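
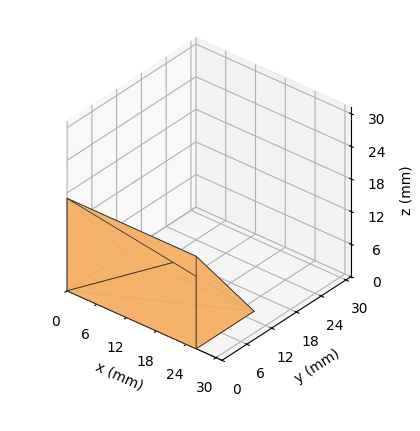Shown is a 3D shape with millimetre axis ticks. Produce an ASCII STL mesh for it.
Reading the render: the shape is a wedge (ramp): 26 × 14 mm base, rising to 17 mm along the y=0 edge and sloping linearly to z=0 at y=14 (dimensions read to the nearest mm from the axis ticks). For the STL, each face is triangulated and given an outward normal.

solid part
  facet normal 0.0000 0.0000 -1.0000
    outer loop
      vertex 26.00 14.00 0.00
      vertex 26.00 0.00 0.00
      vertex 0.00 0.00 0.00
    endloop
  endfacet
  facet normal 0.0000 0.0000 -1.0000
    outer loop
      vertex 0.00 14.00 0.00
      vertex 26.00 14.00 0.00
      vertex 0.00 0.00 0.00
    endloop
  endfacet
  facet normal 0.0000 -1.0000 0.0000
    outer loop
      vertex 0.00 0.00 0.00
      vertex 26.00 0.00 0.00
      vertex 26.00 0.00 17.00
    endloop
  endfacet
  facet normal 0.0000 -1.0000 0.0000
    outer loop
      vertex 0.00 0.00 0.00
      vertex 26.00 0.00 17.00
      vertex 0.00 0.00 17.00
    endloop
  endfacet
  facet normal 0.0000 0.7719 0.6357
    outer loop
      vertex 0.00 0.00 17.00
      vertex 26.00 0.00 17.00
      vertex 26.00 14.00 0.00
    endloop
  endfacet
  facet normal 0.0000 0.7719 0.6357
    outer loop
      vertex 0.00 0.00 17.00
      vertex 26.00 14.00 0.00
      vertex 0.00 14.00 0.00
    endloop
  endfacet
  facet normal -1.0000 0.0000 0.0000
    outer loop
      vertex 0.00 0.00 17.00
      vertex 0.00 14.00 0.00
      vertex 0.00 0.00 0.00
    endloop
  endfacet
  facet normal 1.0000 0.0000 0.0000
    outer loop
      vertex 26.00 0.00 0.00
      vertex 26.00 14.00 0.00
      vertex 26.00 0.00 17.00
    endloop
  endfacet
endsolid part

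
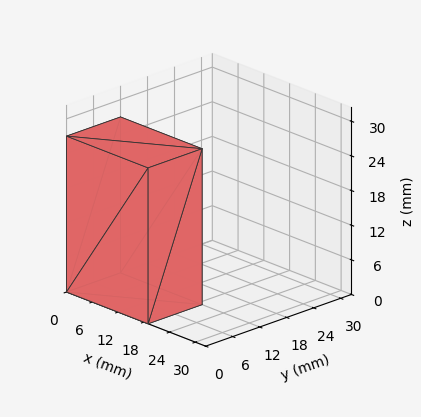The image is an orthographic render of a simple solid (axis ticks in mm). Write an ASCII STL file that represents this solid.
Reading the render: the shape is a rectangular box, roughly 19 × 12 mm footprint and 27 mm tall (dimensions read to the nearest mm from the axis ticks). For the STL, each face is triangulated and given an outward normal.

solid part
  facet normal 0.0000 0.0000 -1.0000
    outer loop
      vertex 19.00 12.00 0.00
      vertex 19.00 0.00 0.00
      vertex 0.00 0.00 0.00
    endloop
  endfacet
  facet normal 0.0000 0.0000 -1.0000
    outer loop
      vertex 0.00 12.00 0.00
      vertex 19.00 12.00 0.00
      vertex 0.00 0.00 0.00
    endloop
  endfacet
  facet normal 0.0000 0.0000 1.0000
    outer loop
      vertex 0.00 0.00 27.00
      vertex 19.00 0.00 27.00
      vertex 19.00 12.00 27.00
    endloop
  endfacet
  facet normal 0.0000 0.0000 1.0000
    outer loop
      vertex 0.00 0.00 27.00
      vertex 19.00 12.00 27.00
      vertex 0.00 12.00 27.00
    endloop
  endfacet
  facet normal 0.0000 -1.0000 0.0000
    outer loop
      vertex 0.00 0.00 0.00
      vertex 19.00 0.00 0.00
      vertex 19.00 0.00 27.00
    endloop
  endfacet
  facet normal 0.0000 -1.0000 0.0000
    outer loop
      vertex 0.00 0.00 0.00
      vertex 19.00 0.00 27.00
      vertex 0.00 0.00 27.00
    endloop
  endfacet
  facet normal 0.0000 1.0000 0.0000
    outer loop
      vertex 19.00 12.00 27.00
      vertex 19.00 12.00 0.00
      vertex 0.00 12.00 0.00
    endloop
  endfacet
  facet normal 0.0000 1.0000 0.0000
    outer loop
      vertex 0.00 12.00 27.00
      vertex 19.00 12.00 27.00
      vertex 0.00 12.00 0.00
    endloop
  endfacet
  facet normal -1.0000 0.0000 0.0000
    outer loop
      vertex 0.00 12.00 27.00
      vertex 0.00 12.00 0.00
      vertex 0.00 0.00 0.00
    endloop
  endfacet
  facet normal -1.0000 0.0000 0.0000
    outer loop
      vertex 0.00 0.00 27.00
      vertex 0.00 12.00 27.00
      vertex 0.00 0.00 0.00
    endloop
  endfacet
  facet normal 1.0000 0.0000 0.0000
    outer loop
      vertex 19.00 0.00 0.00
      vertex 19.00 12.00 0.00
      vertex 19.00 12.00 27.00
    endloop
  endfacet
  facet normal 1.0000 0.0000 0.0000
    outer loop
      vertex 19.00 0.00 0.00
      vertex 19.00 12.00 27.00
      vertex 19.00 0.00 27.00
    endloop
  endfacet
endsolid part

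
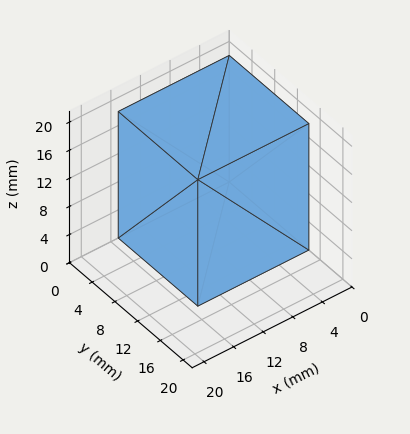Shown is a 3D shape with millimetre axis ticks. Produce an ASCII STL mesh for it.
Reading the render: the shape is a rectangular box, roughly 15 × 14 mm footprint and 18 mm tall (dimensions read to the nearest mm from the axis ticks). For the STL, each face is triangulated and given an outward normal.

solid part
  facet normal 0.0000 0.0000 -1.0000
    outer loop
      vertex 15.000 14.000 0.000
      vertex 15.000 0.000 0.000
      vertex 0.000 0.000 0.000
    endloop
  endfacet
  facet normal 0.0000 0.0000 -1.0000
    outer loop
      vertex 0.000 14.000 0.000
      vertex 15.000 14.000 0.000
      vertex 0.000 0.000 0.000
    endloop
  endfacet
  facet normal 0.0000 0.0000 1.0000
    outer loop
      vertex 0.000 0.000 18.000
      vertex 15.000 0.000 18.000
      vertex 15.000 14.000 18.000
    endloop
  endfacet
  facet normal 0.0000 0.0000 1.0000
    outer loop
      vertex 0.000 0.000 18.000
      vertex 15.000 14.000 18.000
      vertex 0.000 14.000 18.000
    endloop
  endfacet
  facet normal 0.0000 -1.0000 0.0000
    outer loop
      vertex 0.000 0.000 0.000
      vertex 15.000 0.000 0.000
      vertex 15.000 0.000 18.000
    endloop
  endfacet
  facet normal 0.0000 -1.0000 0.0000
    outer loop
      vertex 0.000 0.000 0.000
      vertex 15.000 0.000 18.000
      vertex 0.000 0.000 18.000
    endloop
  endfacet
  facet normal 0.0000 1.0000 0.0000
    outer loop
      vertex 15.000 14.000 18.000
      vertex 15.000 14.000 0.000
      vertex 0.000 14.000 0.000
    endloop
  endfacet
  facet normal 0.0000 1.0000 0.0000
    outer loop
      vertex 0.000 14.000 18.000
      vertex 15.000 14.000 18.000
      vertex 0.000 14.000 0.000
    endloop
  endfacet
  facet normal -1.0000 0.0000 0.0000
    outer loop
      vertex 0.000 14.000 18.000
      vertex 0.000 14.000 0.000
      vertex 0.000 0.000 0.000
    endloop
  endfacet
  facet normal -1.0000 0.0000 0.0000
    outer loop
      vertex 0.000 0.000 18.000
      vertex 0.000 14.000 18.000
      vertex 0.000 0.000 0.000
    endloop
  endfacet
  facet normal 1.0000 0.0000 0.0000
    outer loop
      vertex 15.000 0.000 0.000
      vertex 15.000 14.000 0.000
      vertex 15.000 14.000 18.000
    endloop
  endfacet
  facet normal 1.0000 0.0000 0.0000
    outer loop
      vertex 15.000 0.000 0.000
      vertex 15.000 14.000 18.000
      vertex 15.000 0.000 18.000
    endloop
  endfacet
endsolid part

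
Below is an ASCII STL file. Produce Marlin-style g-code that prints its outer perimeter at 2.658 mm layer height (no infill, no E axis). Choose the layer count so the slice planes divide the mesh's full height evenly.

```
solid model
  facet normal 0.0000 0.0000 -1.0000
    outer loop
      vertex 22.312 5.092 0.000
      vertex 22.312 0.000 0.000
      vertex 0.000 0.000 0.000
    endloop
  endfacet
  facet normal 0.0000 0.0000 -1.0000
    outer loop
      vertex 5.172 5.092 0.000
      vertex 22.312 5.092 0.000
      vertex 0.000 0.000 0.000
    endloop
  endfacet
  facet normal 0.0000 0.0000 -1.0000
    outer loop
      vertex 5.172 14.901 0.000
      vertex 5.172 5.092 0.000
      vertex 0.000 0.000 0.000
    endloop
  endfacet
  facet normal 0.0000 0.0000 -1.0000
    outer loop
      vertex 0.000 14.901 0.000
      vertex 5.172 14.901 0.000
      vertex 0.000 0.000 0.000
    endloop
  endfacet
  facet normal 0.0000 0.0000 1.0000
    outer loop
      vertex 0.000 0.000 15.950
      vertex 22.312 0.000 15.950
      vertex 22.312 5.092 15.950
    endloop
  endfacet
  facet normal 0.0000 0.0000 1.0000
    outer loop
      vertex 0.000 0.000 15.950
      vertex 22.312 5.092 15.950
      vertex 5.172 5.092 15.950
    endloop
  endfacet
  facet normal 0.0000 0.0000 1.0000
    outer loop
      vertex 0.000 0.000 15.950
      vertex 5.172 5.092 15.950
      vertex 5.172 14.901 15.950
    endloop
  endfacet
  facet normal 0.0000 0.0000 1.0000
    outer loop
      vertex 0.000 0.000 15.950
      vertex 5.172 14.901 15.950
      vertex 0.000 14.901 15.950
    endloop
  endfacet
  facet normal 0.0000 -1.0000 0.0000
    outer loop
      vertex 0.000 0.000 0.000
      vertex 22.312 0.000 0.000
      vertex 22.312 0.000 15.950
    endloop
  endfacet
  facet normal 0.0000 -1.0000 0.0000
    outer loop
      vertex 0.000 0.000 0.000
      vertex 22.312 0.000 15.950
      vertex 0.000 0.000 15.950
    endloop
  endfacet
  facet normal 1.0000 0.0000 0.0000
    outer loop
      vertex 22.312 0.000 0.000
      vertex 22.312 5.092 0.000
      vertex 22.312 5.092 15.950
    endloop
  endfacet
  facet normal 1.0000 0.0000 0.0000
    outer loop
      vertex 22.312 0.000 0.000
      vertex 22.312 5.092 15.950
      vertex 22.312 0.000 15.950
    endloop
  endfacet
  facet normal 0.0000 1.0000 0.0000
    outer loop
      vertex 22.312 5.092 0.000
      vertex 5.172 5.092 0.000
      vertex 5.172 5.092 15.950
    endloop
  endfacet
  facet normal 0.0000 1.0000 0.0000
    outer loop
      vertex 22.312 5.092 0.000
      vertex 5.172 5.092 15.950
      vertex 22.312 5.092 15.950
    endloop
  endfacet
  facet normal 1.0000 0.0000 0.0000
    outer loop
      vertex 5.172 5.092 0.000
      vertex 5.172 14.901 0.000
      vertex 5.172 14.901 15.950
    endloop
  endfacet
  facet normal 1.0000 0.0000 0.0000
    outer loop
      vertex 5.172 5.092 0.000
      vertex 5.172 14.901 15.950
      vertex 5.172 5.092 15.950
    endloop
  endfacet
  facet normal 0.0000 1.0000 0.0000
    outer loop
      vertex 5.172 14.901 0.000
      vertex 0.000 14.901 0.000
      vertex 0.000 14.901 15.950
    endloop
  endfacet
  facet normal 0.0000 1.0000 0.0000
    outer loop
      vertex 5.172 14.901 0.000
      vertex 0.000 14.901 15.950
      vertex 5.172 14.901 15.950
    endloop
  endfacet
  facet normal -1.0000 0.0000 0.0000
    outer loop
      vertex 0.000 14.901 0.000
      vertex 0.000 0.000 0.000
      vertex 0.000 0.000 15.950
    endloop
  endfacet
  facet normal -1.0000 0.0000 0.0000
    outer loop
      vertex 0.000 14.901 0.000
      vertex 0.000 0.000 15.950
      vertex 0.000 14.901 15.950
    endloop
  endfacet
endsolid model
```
; perimeter-only toolpath
G21 ; units = mm
G90 ; absolute positioning
G28 ; home
; layer 1
G0 Z2.658
G0 X0.000 Y0.000
G1 X22.312 Y0.000
G1 X22.312 Y5.092
G1 X5.172 Y5.092
G1 X5.172 Y14.901
G1 X0.000 Y14.901
G1 X0.000 Y0.000
; layer 2
G0 Z5.317
G0 X0.000 Y0.000
G1 X22.312 Y0.000
G1 X22.312 Y5.092
G1 X5.172 Y5.092
G1 X5.172 Y14.901
G1 X0.000 Y14.901
G1 X0.000 Y0.000
; layer 3
G0 Z7.975
G0 X0.000 Y0.000
G1 X22.312 Y0.000
G1 X22.312 Y5.092
G1 X5.172 Y5.092
G1 X5.172 Y14.901
G1 X0.000 Y14.901
G1 X0.000 Y0.000
; layer 4
G0 Z10.633
G0 X0.000 Y0.000
G1 X22.312 Y0.000
G1 X22.312 Y5.092
G1 X5.172 Y5.092
G1 X5.172 Y14.901
G1 X0.000 Y14.901
G1 X0.000 Y0.000
; layer 5
G0 Z13.292
G0 X0.000 Y0.000
G1 X22.312 Y0.000
G1 X22.312 Y5.092
G1 X5.172 Y5.092
G1 X5.172 Y14.901
G1 X0.000 Y14.901
G1 X0.000 Y0.000
; layer 6
G0 Z15.950
G0 X0.000 Y0.000
G1 X22.312 Y0.000
G1 X22.312 Y5.092
G1 X5.172 Y5.092
G1 X5.172 Y14.901
G1 X0.000 Y14.901
G1 X0.000 Y0.000
M2 ; end

The solid is an L-shaped prism: outer 22.3 × 14.9 mm, arm thicknesses ≈ 5.09 mm (horizontal) and 5.17 mm (vertical), extruded 15.9 mm in z. Slicing at Δz = 2.658 mm — 6 equal slices spanning the solid's height, so layer i sits at z = i·h/6 — gives 6 non-empty perimeters. Each is a 6-segment closed polygon; G0 lifts to the layer z and rapids to the start vertex, then G1 traces the edges.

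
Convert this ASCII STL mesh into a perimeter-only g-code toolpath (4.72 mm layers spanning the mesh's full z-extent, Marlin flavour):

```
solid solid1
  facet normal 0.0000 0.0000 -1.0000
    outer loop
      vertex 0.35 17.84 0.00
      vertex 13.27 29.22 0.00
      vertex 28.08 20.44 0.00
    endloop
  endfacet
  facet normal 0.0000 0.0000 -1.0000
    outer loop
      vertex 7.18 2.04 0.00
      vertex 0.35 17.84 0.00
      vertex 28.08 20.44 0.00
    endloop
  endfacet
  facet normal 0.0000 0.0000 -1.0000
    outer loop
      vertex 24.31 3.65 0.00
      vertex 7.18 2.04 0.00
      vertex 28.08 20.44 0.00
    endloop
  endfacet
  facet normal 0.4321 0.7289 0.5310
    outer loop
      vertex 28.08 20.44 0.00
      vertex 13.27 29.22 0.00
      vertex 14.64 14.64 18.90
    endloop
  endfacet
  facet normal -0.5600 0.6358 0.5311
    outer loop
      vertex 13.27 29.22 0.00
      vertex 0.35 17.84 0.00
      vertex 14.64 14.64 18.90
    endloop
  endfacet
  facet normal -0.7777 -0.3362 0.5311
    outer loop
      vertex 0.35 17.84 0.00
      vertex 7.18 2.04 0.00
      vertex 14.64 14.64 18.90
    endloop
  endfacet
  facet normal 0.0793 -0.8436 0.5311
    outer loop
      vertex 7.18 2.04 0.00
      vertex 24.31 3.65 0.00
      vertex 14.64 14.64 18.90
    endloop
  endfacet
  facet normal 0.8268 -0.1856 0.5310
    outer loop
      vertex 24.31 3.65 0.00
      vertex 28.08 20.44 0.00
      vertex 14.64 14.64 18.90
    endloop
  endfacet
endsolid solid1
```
; perimeter-only toolpath
G21 ; units = mm
G90 ; absolute positioning
G28 ; home
; layer 1
G0 Z4.72
G0 X24.72 Y18.99
G1 X13.61 Y25.57
G1 X3.92 Y17.04
G1 X9.04 Y5.19
G1 X21.89 Y6.40
G1 X24.72 Y18.99
; layer 2
G0 Z9.45
G0 X21.36 Y17.54
G1 X13.96 Y21.93
G1 X7.50 Y16.24
G1 X10.91 Y8.34
G1 X19.48 Y9.14
G1 X21.36 Y17.54
; layer 3
G0 Z14.17
G0 X18.00 Y16.09
G1 X14.30 Y18.29
G1 X11.07 Y15.44
G1 X12.78 Y11.49
G1 X17.06 Y11.89
G1 X18.00 Y16.09
M2 ; end

The solid is a regular 5-sided pyramid, base circumscribed radius ≈ 14.6 mm, apex at z ≈ 18.9 mm. Slicing at Δz = 4.72 mm — 4 equal slices spanning the solid's height, so layer i sits at z = i·h/4 — gives 3 non-empty perimeters. Each is a 5-segment closed polygon; G0 lifts to the layer z and rapids to the start vertex, then G1 traces the edges. The cross-section shrinks linearly with z (the slice at the apex is degenerate and omitted).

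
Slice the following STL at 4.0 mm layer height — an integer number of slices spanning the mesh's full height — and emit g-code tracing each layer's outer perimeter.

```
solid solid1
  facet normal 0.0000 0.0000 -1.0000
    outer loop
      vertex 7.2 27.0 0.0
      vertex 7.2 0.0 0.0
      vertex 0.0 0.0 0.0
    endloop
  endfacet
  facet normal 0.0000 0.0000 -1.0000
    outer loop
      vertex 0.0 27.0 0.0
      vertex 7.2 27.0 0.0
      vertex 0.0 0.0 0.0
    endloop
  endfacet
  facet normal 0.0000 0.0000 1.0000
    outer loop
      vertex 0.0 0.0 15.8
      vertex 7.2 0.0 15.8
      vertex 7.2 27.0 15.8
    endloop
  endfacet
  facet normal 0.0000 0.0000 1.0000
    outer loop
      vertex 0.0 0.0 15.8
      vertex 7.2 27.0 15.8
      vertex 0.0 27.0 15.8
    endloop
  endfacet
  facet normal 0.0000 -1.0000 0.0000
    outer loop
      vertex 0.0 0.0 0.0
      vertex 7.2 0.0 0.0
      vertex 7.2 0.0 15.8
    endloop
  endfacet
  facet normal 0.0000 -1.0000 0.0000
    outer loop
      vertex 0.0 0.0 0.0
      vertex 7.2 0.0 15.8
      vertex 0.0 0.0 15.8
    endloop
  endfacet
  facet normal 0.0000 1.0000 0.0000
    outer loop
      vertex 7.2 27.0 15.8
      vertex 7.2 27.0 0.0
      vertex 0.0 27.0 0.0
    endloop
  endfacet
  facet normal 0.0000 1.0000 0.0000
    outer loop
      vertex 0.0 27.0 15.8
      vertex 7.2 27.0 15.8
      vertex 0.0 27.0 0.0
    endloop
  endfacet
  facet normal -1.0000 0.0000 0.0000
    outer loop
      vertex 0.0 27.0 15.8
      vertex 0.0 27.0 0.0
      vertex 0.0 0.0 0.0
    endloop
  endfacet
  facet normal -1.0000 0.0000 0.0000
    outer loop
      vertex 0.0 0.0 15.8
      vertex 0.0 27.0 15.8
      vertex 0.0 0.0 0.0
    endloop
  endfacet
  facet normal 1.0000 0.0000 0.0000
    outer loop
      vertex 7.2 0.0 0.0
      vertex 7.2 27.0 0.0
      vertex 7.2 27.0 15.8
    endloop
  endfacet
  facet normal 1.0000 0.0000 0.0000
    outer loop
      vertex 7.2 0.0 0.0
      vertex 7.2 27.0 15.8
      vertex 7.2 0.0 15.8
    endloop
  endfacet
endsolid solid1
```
; perimeter-only toolpath
G21 ; units = mm
G90 ; absolute positioning
G28 ; home
; layer 1
G0 Z4.0
G0 X0.0 Y0.0
G1 X7.2 Y0.0
G1 X7.2 Y27.0
G1 X0.0 Y27.0
G1 X0.0 Y0.0
; layer 2
G0 Z7.9
G0 X0.0 Y0.0
G1 X7.2 Y0.0
G1 X7.2 Y27.0
G1 X0.0 Y27.0
G1 X0.0 Y0.0
; layer 3
G0 Z11.9
G0 X0.0 Y0.0
G1 X7.2 Y0.0
G1 X7.2 Y27.0
G1 X0.0 Y27.0
G1 X0.0 Y0.0
; layer 4
G0 Z15.8
G0 X0.0 Y0.0
G1 X7.2 Y0.0
G1 X7.2 Y27.0
G1 X0.0 Y27.0
G1 X0.0 Y0.0
M2 ; end

The solid is a rectangular box, roughly 7.2 × 27 mm footprint and 15.8 mm tall. Slicing at Δz = 4.0 mm — 4 equal slices spanning the solid's height, so layer i sits at z = i·h/4 — gives 4 non-empty perimeters. Each is a 4-segment closed polygon; G0 lifts to the layer z and rapids to the start vertex, then G1 traces the edges.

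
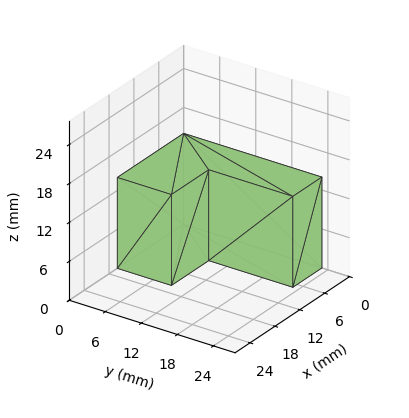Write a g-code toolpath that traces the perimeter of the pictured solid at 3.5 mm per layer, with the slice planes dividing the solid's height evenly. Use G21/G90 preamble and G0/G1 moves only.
Reading the render: the shape is an L-shaped prism: outer 16 × 23 mm, arm thicknesses ≈ 9 mm (horizontal) and 7 mm (vertical), extruded 14 mm in z (dimensions read to the nearest mm from the axis ticks). For the g-code, the solid's height is divided into equal slices at the stated Δz and each level perimeter traced with G1 moves after a G0 lift.

; perimeter-only toolpath
G21 ; units = mm
G90 ; absolute positioning
G28 ; home
; layer 1
G0 Z3.5
G0 X0.0 Y0.0
G1 X16.0 Y0.0
G1 X16.0 Y9.0
G1 X7.0 Y9.0
G1 X7.0 Y23.0
G1 X0.0 Y23.0
G1 X0.0 Y0.0
; layer 2
G0 Z7.0
G0 X0.0 Y0.0
G1 X16.0 Y0.0
G1 X16.0 Y9.0
G1 X7.0 Y9.0
G1 X7.0 Y23.0
G1 X0.0 Y23.0
G1 X0.0 Y0.0
; layer 3
G0 Z10.5
G0 X0.0 Y0.0
G1 X16.0 Y0.0
G1 X16.0 Y9.0
G1 X7.0 Y9.0
G1 X7.0 Y23.0
G1 X0.0 Y23.0
G1 X0.0 Y0.0
; layer 4
G0 Z14.0
G0 X0.0 Y0.0
G1 X16.0 Y0.0
G1 X16.0 Y9.0
G1 X7.0 Y9.0
G1 X7.0 Y23.0
G1 X0.0 Y23.0
G1 X0.0 Y0.0
M2 ; end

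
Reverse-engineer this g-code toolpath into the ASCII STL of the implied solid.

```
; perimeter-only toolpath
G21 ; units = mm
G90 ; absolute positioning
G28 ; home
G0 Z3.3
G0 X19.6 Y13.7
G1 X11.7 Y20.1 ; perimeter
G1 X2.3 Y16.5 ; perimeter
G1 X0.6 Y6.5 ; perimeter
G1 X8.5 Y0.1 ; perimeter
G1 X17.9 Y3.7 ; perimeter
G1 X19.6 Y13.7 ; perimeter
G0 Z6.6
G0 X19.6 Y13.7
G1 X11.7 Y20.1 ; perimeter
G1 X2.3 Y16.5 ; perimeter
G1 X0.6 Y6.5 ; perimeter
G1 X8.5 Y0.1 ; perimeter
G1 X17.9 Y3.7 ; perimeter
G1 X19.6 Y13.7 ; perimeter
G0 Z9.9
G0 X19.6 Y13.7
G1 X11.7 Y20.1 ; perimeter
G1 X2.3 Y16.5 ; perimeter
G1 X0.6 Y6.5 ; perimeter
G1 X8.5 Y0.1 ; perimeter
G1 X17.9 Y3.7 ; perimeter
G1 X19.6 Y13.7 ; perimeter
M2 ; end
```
solid part
  facet normal 0.0000 0.0000 -1.0000
    outer loop
      vertex 2.3 16.5 0.0
      vertex 11.7 20.1 0.0
      vertex 19.6 13.7 0.0
    endloop
  endfacet
  facet normal 0.0000 0.0000 -1.0000
    outer loop
      vertex 0.6 6.5 0.0
      vertex 2.3 16.5 0.0
      vertex 19.6 13.7 0.0
    endloop
  endfacet
  facet normal 0.0000 0.0000 -1.0000
    outer loop
      vertex 8.5 0.1 0.0
      vertex 0.6 6.5 0.0
      vertex 19.6 13.7 0.0
    endloop
  endfacet
  facet normal 0.0000 0.0000 -1.0000
    outer loop
      vertex 17.9 3.7 0.0
      vertex 8.5 0.1 0.0
      vertex 19.6 13.7 0.0
    endloop
  endfacet
  facet normal 0.0000 0.0000 1.0000
    outer loop
      vertex 19.6 13.7 9.9
      vertex 11.7 20.1 9.9
      vertex 2.3 16.5 9.9
    endloop
  endfacet
  facet normal 0.0000 0.0000 1.0000
    outer loop
      vertex 19.6 13.7 9.9
      vertex 2.3 16.5 9.9
      vertex 0.6 6.5 9.9
    endloop
  endfacet
  facet normal 0.0000 0.0000 1.0000
    outer loop
      vertex 19.6 13.7 9.9
      vertex 0.6 6.5 9.9
      vertex 8.5 0.1 9.9
    endloop
  endfacet
  facet normal 0.0000 0.0000 1.0000
    outer loop
      vertex 19.6 13.7 9.9
      vertex 8.5 0.1 9.9
      vertex 17.9 3.7 9.9
    endloop
  endfacet
  facet normal 0.6295 0.7770 0.0000
    outer loop
      vertex 19.6 13.7 0.0
      vertex 11.7 20.1 0.0
      vertex 11.7 20.1 9.9
    endloop
  endfacet
  facet normal 0.6295 0.7770 0.0000
    outer loop
      vertex 19.6 13.7 0.0
      vertex 11.7 20.1 9.9
      vertex 19.6 13.7 9.9
    endloop
  endfacet
  facet normal -0.3576 0.9339 0.0000
    outer loop
      vertex 11.7 20.1 0.0
      vertex 2.3 16.5 0.0
      vertex 2.3 16.5 9.9
    endloop
  endfacet
  facet normal -0.3576 0.9339 0.0000
    outer loop
      vertex 11.7 20.1 0.0
      vertex 2.3 16.5 9.9
      vertex 11.7 20.1 9.9
    endloop
  endfacet
  facet normal -0.9859 0.1676 0.0000
    outer loop
      vertex 2.3 16.5 0.0
      vertex 0.6 6.5 0.0
      vertex 0.6 6.5 9.9
    endloop
  endfacet
  facet normal -0.9859 0.1676 0.0000
    outer loop
      vertex 2.3 16.5 0.0
      vertex 0.6 6.5 9.9
      vertex 2.3 16.5 9.9
    endloop
  endfacet
  facet normal -0.6295 -0.7770 0.0000
    outer loop
      vertex 0.6 6.5 0.0
      vertex 8.5 0.1 0.0
      vertex 8.5 0.1 9.9
    endloop
  endfacet
  facet normal -0.6295 -0.7770 0.0000
    outer loop
      vertex 0.6 6.5 0.0
      vertex 8.5 0.1 9.9
      vertex 0.6 6.5 9.9
    endloop
  endfacet
  facet normal 0.3576 -0.9339 0.0000
    outer loop
      vertex 8.5 0.1 0.0
      vertex 17.9 3.7 0.0
      vertex 17.9 3.7 9.9
    endloop
  endfacet
  facet normal 0.3576 -0.9339 0.0000
    outer loop
      vertex 8.5 0.1 0.0
      vertex 17.9 3.7 9.9
      vertex 8.5 0.1 9.9
    endloop
  endfacet
  facet normal 0.9859 -0.1676 0.0000
    outer loop
      vertex 17.9 3.7 0.0
      vertex 19.6 13.7 0.0
      vertex 19.6 13.7 9.9
    endloop
  endfacet
  facet normal 0.9859 -0.1676 0.0000
    outer loop
      vertex 17.9 3.7 0.0
      vertex 19.6 13.7 9.9
      vertex 17.9 3.7 9.9
    endloop
  endfacet
endsolid part

The G0 Z moves step by Δz≈3.3 mm. Every layer's G1 loop is the same polygon, so the solid is a straight extrusion of it from z=0 to z≈9.9. Closing with flat bottom and top caps and triangulating gives 20 facets — a regular 6-sided prism (a cylinder approximated with 6 flat sides), circumscribed radius ≈ 10.1 mm, height ≈ 9.9 mm.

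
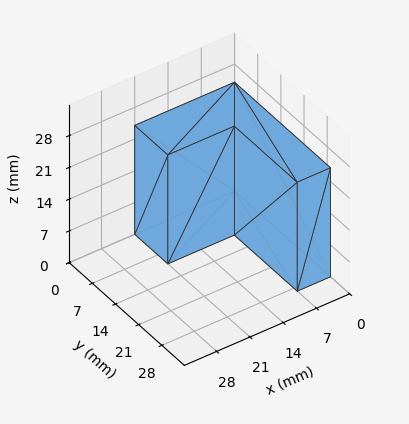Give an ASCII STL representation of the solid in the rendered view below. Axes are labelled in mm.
Reading the render: the shape is an L-shaped prism: outer 21 × 29 mm, arm thicknesses ≈ 10 mm (horizontal) and 7 mm (vertical), extruded 24 mm in z (dimensions read to the nearest mm from the axis ticks). For the STL, each face is triangulated and given an outward normal.

solid part
  facet normal 0.0000 0.0000 -1.0000
    outer loop
      vertex 21.0 10.0 0.0
      vertex 21.0 0.0 0.0
      vertex 0.0 0.0 0.0
    endloop
  endfacet
  facet normal 0.0000 0.0000 -1.0000
    outer loop
      vertex 7.0 10.0 0.0
      vertex 21.0 10.0 0.0
      vertex 0.0 0.0 0.0
    endloop
  endfacet
  facet normal 0.0000 0.0000 -1.0000
    outer loop
      vertex 7.0 29.0 0.0
      vertex 7.0 10.0 0.0
      vertex 0.0 0.0 0.0
    endloop
  endfacet
  facet normal 0.0000 0.0000 -1.0000
    outer loop
      vertex 0.0 29.0 0.0
      vertex 7.0 29.0 0.0
      vertex 0.0 0.0 0.0
    endloop
  endfacet
  facet normal 0.0000 0.0000 1.0000
    outer loop
      vertex 0.0 0.0 24.0
      vertex 21.0 0.0 24.0
      vertex 21.0 10.0 24.0
    endloop
  endfacet
  facet normal 0.0000 0.0000 1.0000
    outer loop
      vertex 0.0 0.0 24.0
      vertex 21.0 10.0 24.0
      vertex 7.0 10.0 24.0
    endloop
  endfacet
  facet normal 0.0000 0.0000 1.0000
    outer loop
      vertex 0.0 0.0 24.0
      vertex 7.0 10.0 24.0
      vertex 7.0 29.0 24.0
    endloop
  endfacet
  facet normal 0.0000 0.0000 1.0000
    outer loop
      vertex 0.0 0.0 24.0
      vertex 7.0 29.0 24.0
      vertex 0.0 29.0 24.0
    endloop
  endfacet
  facet normal 0.0000 -1.0000 0.0000
    outer loop
      vertex 0.0 0.0 0.0
      vertex 21.0 0.0 0.0
      vertex 21.0 0.0 24.0
    endloop
  endfacet
  facet normal 0.0000 -1.0000 0.0000
    outer loop
      vertex 0.0 0.0 0.0
      vertex 21.0 0.0 24.0
      vertex 0.0 0.0 24.0
    endloop
  endfacet
  facet normal 1.0000 0.0000 0.0000
    outer loop
      vertex 21.0 0.0 0.0
      vertex 21.0 10.0 0.0
      vertex 21.0 10.0 24.0
    endloop
  endfacet
  facet normal 1.0000 0.0000 0.0000
    outer loop
      vertex 21.0 0.0 0.0
      vertex 21.0 10.0 24.0
      vertex 21.0 0.0 24.0
    endloop
  endfacet
  facet normal 0.0000 1.0000 0.0000
    outer loop
      vertex 21.0 10.0 0.0
      vertex 7.0 10.0 0.0
      vertex 7.0 10.0 24.0
    endloop
  endfacet
  facet normal 0.0000 1.0000 0.0000
    outer loop
      vertex 21.0 10.0 0.0
      vertex 7.0 10.0 24.0
      vertex 21.0 10.0 24.0
    endloop
  endfacet
  facet normal 1.0000 0.0000 0.0000
    outer loop
      vertex 7.0 10.0 0.0
      vertex 7.0 29.0 0.0
      vertex 7.0 29.0 24.0
    endloop
  endfacet
  facet normal 1.0000 0.0000 0.0000
    outer loop
      vertex 7.0 10.0 0.0
      vertex 7.0 29.0 24.0
      vertex 7.0 10.0 24.0
    endloop
  endfacet
  facet normal 0.0000 1.0000 0.0000
    outer loop
      vertex 7.0 29.0 0.0
      vertex 0.0 29.0 0.0
      vertex 0.0 29.0 24.0
    endloop
  endfacet
  facet normal 0.0000 1.0000 0.0000
    outer loop
      vertex 7.0 29.0 0.0
      vertex 0.0 29.0 24.0
      vertex 7.0 29.0 24.0
    endloop
  endfacet
  facet normal -1.0000 0.0000 0.0000
    outer loop
      vertex 0.0 29.0 0.0
      vertex 0.0 0.0 0.0
      vertex 0.0 0.0 24.0
    endloop
  endfacet
  facet normal -1.0000 0.0000 0.0000
    outer loop
      vertex 0.0 29.0 0.0
      vertex 0.0 0.0 24.0
      vertex 0.0 29.0 24.0
    endloop
  endfacet
endsolid part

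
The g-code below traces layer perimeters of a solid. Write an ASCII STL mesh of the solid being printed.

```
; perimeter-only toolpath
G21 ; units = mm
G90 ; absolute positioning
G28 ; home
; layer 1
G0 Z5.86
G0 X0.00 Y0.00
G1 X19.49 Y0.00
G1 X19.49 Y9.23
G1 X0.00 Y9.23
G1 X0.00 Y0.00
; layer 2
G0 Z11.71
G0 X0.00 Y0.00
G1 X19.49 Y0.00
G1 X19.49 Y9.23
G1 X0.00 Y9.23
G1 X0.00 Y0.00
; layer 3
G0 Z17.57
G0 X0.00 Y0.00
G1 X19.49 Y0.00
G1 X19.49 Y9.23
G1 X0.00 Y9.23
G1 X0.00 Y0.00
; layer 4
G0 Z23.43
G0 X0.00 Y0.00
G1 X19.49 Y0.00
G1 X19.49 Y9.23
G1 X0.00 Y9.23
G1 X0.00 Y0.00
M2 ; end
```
solid part
  facet normal 0.0000 0.0000 -1.0000
    outer loop
      vertex 19.49 9.23 0.00
      vertex 19.49 0.00 0.00
      vertex 0.00 0.00 0.00
    endloop
  endfacet
  facet normal 0.0000 0.0000 -1.0000
    outer loop
      vertex 0.00 9.23 0.00
      vertex 19.49 9.23 0.00
      vertex 0.00 0.00 0.00
    endloop
  endfacet
  facet normal 0.0000 0.0000 1.0000
    outer loop
      vertex 0.00 0.00 23.43
      vertex 19.49 0.00 23.43
      vertex 19.49 9.23 23.43
    endloop
  endfacet
  facet normal 0.0000 0.0000 1.0000
    outer loop
      vertex 0.00 0.00 23.43
      vertex 19.49 9.23 23.43
      vertex 0.00 9.23 23.43
    endloop
  endfacet
  facet normal 0.0000 -1.0000 0.0000
    outer loop
      vertex 0.00 0.00 0.00
      vertex 19.49 0.00 0.00
      vertex 19.49 0.00 23.43
    endloop
  endfacet
  facet normal 0.0000 -1.0000 0.0000
    outer loop
      vertex 0.00 0.00 0.00
      vertex 19.49 0.00 23.43
      vertex 0.00 0.00 23.43
    endloop
  endfacet
  facet normal 0.0000 1.0000 0.0000
    outer loop
      vertex 19.49 9.23 23.43
      vertex 19.49 9.23 0.00
      vertex 0.00 9.23 0.00
    endloop
  endfacet
  facet normal 0.0000 1.0000 0.0000
    outer loop
      vertex 0.00 9.23 23.43
      vertex 19.49 9.23 23.43
      vertex 0.00 9.23 0.00
    endloop
  endfacet
  facet normal -1.0000 0.0000 0.0000
    outer loop
      vertex 0.00 9.23 23.43
      vertex 0.00 9.23 0.00
      vertex 0.00 0.00 0.00
    endloop
  endfacet
  facet normal -1.0000 0.0000 0.0000
    outer loop
      vertex 0.00 0.00 23.43
      vertex 0.00 9.23 23.43
      vertex 0.00 0.00 0.00
    endloop
  endfacet
  facet normal 1.0000 0.0000 0.0000
    outer loop
      vertex 19.49 0.00 0.00
      vertex 19.49 9.23 0.00
      vertex 19.49 9.23 23.43
    endloop
  endfacet
  facet normal 1.0000 0.0000 0.0000
    outer loop
      vertex 19.49 0.00 0.00
      vertex 19.49 9.23 23.43
      vertex 19.49 0.00 23.43
    endloop
  endfacet
endsolid part

The G0 Z moves step by Δz≈5.86 mm. Every layer's G1 loop is the same polygon, so the solid is a straight extrusion of it from z=0 to z≈23.4. Closing with flat bottom and top caps and triangulating gives 12 facets — a rectangular box, roughly 19.5 × 9.23 mm footprint and 23.4 mm tall.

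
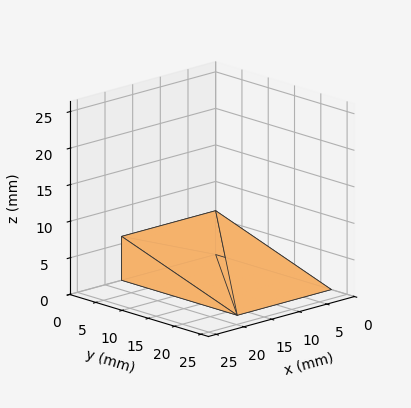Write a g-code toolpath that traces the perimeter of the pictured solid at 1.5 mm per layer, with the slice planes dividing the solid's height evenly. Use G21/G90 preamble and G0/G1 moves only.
Reading the render: the shape is a wedge (ramp): 17 × 22 mm base, rising to 6 mm along the y=0 edge and sloping linearly to z=0 at y=22 (dimensions read to the nearest mm from the axis ticks). For the g-code, the solid's height is divided into equal slices at the stated Δz and each level perimeter traced with G1 moves after a G0 lift.

; perimeter-only toolpath
G21 ; units = mm
G90 ; absolute positioning
G28 ; home
; layer 1
G0 Z1.5
G0 X0.0 Y0.0
G1 X17.0 Y0.0
G1 X17.0 Y16.5
G1 X0.0 Y16.5
G1 X0.0 Y0.0
; layer 2
G0 Z3.0
G0 X0.0 Y0.0
G1 X17.0 Y0.0
G1 X17.0 Y11.0
G1 X0.0 Y11.0
G1 X0.0 Y0.0
; layer 3
G0 Z4.5
G0 X0.0 Y0.0
G1 X17.0 Y0.0
G1 X17.0 Y5.5
G1 X0.0 Y5.5
G1 X0.0 Y0.0
M2 ; end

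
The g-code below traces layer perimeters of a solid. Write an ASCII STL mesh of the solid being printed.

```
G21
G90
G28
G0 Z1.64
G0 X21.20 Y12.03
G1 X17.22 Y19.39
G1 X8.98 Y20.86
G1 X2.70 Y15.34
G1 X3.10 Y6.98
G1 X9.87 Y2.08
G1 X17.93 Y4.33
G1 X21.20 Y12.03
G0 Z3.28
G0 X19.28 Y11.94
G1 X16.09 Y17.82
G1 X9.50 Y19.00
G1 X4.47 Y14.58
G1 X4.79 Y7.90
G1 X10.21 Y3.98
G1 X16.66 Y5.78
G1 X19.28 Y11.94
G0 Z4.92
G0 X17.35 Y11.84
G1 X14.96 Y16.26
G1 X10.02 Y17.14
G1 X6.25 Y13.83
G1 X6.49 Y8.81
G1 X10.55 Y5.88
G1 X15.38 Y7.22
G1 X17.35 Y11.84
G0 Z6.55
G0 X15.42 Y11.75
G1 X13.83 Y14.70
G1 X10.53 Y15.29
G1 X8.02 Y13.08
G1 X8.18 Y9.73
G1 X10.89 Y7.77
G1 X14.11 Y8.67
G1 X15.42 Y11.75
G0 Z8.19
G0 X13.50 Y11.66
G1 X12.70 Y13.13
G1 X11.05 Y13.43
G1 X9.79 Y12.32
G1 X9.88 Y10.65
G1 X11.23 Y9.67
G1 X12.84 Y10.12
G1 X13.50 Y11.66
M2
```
solid part
  facet normal 0.0000 0.0000 -1.0000
    outer loop
      vertex 8.46 22.72 0.00
      vertex 18.35 20.95 0.00
      vertex 23.13 12.12 0.00
    endloop
  endfacet
  facet normal 0.0000 0.0000 -1.0000
    outer loop
      vertex 0.92 16.09 0.00
      vertex 8.46 22.72 0.00
      vertex 23.13 12.12 0.00
    endloop
  endfacet
  facet normal 0.0000 0.0000 -1.0000
    outer loop
      vertex 1.40 6.06 0.00
      vertex 0.92 16.09 0.00
      vertex 23.13 12.12 0.00
    endloop
  endfacet
  facet normal 0.0000 0.0000 -1.0000
    outer loop
      vertex 9.53 0.18 0.00
      vertex 1.40 6.06 0.00
      vertex 23.13 12.12 0.00
    endloop
  endfacet
  facet normal 0.0000 0.0000 -1.0000
    outer loop
      vertex 19.20 2.88 0.00
      vertex 9.53 0.18 0.00
      vertex 23.13 12.12 0.00
    endloop
  endfacet
  facet normal 0.6032 0.3265 0.7277
    outer loop
      vertex 23.13 12.12 0.00
      vertex 18.35 20.95 0.00
      vertex 11.57 11.57 9.83
    endloop
  endfacet
  facet normal 0.1208 0.6752 0.7277
    outer loop
      vertex 18.35 20.95 0.00
      vertex 8.46 22.72 0.00
      vertex 11.57 11.57 9.83
    endloop
  endfacet
  facet normal -0.4530 0.5151 0.7276
    outer loop
      vertex 8.46 22.72 0.00
      vertex 0.92 16.09 0.00
      vertex 11.57 11.57 9.83
    endloop
  endfacet
  facet normal -0.6854 -0.0328 0.7275
    outer loop
      vertex 0.92 16.09 0.00
      vertex 1.40 6.06 0.00
      vertex 11.57 11.57 9.83
    endloop
  endfacet
  facet normal -0.4021 -0.5559 0.7276
    outer loop
      vertex 1.40 6.06 0.00
      vertex 9.53 0.18 0.00
      vertex 11.57 11.57 9.83
    endloop
  endfacet
  facet normal 0.1845 -0.6609 0.7275
    outer loop
      vertex 9.53 0.18 0.00
      vertex 19.20 2.88 0.00
      vertex 11.57 11.57 9.83
    endloop
  endfacet
  facet normal 0.6314 -0.2685 0.7275
    outer loop
      vertex 19.20 2.88 0.00
      vertex 23.13 12.12 0.00
      vertex 11.57 11.57 9.83
    endloop
  endfacet
endsolid part

The G0 Z moves step by Δz≈1.64 mm. The G1 loops shrink linearly with z, so the solid tapers from its base footprint up to z≈9.83. Closing with a flat bottom cap and the tapered top and triangulating gives 12 facets — a regular 7-sided pyramid, base circumscribed radius ≈ 11.6 mm, apex at z ≈ 9.83 mm.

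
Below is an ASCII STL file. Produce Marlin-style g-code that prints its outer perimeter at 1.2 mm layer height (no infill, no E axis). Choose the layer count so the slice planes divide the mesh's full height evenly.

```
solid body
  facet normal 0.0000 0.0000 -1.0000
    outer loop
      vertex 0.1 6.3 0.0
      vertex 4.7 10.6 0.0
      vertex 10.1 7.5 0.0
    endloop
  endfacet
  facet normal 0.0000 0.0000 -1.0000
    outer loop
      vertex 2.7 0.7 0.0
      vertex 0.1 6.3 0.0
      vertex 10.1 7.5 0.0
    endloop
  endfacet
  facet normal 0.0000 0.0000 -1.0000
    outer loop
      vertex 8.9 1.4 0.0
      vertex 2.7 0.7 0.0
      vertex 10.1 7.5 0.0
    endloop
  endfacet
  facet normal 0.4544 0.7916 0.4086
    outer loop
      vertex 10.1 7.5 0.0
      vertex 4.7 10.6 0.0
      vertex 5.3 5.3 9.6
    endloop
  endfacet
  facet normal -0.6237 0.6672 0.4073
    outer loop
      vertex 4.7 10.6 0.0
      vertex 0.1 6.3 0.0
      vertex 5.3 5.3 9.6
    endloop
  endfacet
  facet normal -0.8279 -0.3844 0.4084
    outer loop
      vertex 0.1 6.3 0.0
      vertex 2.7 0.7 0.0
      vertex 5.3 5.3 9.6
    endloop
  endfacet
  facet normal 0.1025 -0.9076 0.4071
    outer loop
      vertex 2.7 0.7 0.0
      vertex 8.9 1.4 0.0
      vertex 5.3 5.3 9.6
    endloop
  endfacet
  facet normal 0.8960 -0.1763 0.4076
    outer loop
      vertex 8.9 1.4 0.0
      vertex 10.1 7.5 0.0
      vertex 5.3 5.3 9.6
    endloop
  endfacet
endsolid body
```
; perimeter-only toolpath
G21 ; units = mm
G90 ; absolute positioning
G28 ; home
; layer 1
G0 Z1.2
G0 X9.5 Y7.2
G1 X4.8 Y9.9
G1 X0.8 Y6.2
G1 X3.0 Y1.3
G1 X8.5 Y1.9
G1 X9.5 Y7.2
; layer 2
G0 Z2.4
G0 X8.9 Y7.0
G1 X4.9 Y9.3
G1 X1.4 Y6.0
G1 X3.4 Y1.8
G1 X8.0 Y2.4
G1 X8.9 Y7.0
; layer 3
G0 Z3.6
G0 X8.3 Y6.7
G1 X4.9 Y8.6
G1 X2.0 Y5.9
G1 X3.7 Y2.4
G1 X7.5 Y2.9
G1 X8.3 Y6.7
; layer 4
G0 Z4.8
G0 X7.7 Y6.4
G1 X5.0 Y7.9
G1 X2.7 Y5.8
G1 X4.0 Y3.0
G1 X7.1 Y3.3
G1 X7.7 Y6.4
; layer 5
G0 Z6.0
G0 X7.1 Y6.1
G1 X5.1 Y7.3
G1 X3.4 Y5.7
G1 X4.3 Y3.6
G1 X6.7 Y3.8
G1 X7.1 Y6.1
; layer 6
G0 Z7.2
G0 X6.5 Y5.8
G1 X5.1 Y6.6
G1 X4.0 Y5.5
G1 X4.6 Y4.1
G1 X6.2 Y4.3
G1 X6.5 Y5.8
; layer 7
G0 Z8.4
G0 X5.9 Y5.6
G1 X5.2 Y6.0
G1 X4.7 Y5.4
G1 X5.0 Y4.7
G1 X5.7 Y4.8
G1 X5.9 Y5.6
M2 ; end

The solid is a regular 5-sided pyramid, base circumscribed radius ≈ 5.3 mm, apex at z ≈ 9.6 mm. Slicing at Δz = 1.2 mm — 8 equal slices spanning the solid's height, so layer i sits at z = i·h/8 — gives 7 non-empty perimeters. Each is a 5-segment closed polygon; G0 lifts to the layer z and rapids to the start vertex, then G1 traces the edges. The cross-section shrinks linearly with z (the slice at the apex is degenerate and omitted).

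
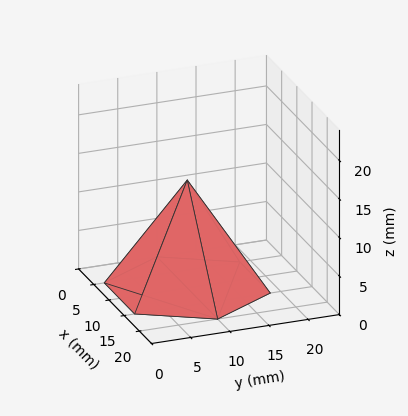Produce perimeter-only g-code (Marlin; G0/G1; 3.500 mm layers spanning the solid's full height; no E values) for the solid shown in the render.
Reading the render: the shape is a regular 6-sided pyramid, base circumscribed radius ≈ 10 mm, apex at z ≈ 14 mm (dimensions read to the nearest mm from the axis ticks). For the g-code, the solid's height is divided into equal slices at the stated Δz and each level perimeter traced with G1 moves after a G0 lift.

; perimeter-only toolpath
G21 ; units = mm
G90 ; absolute positioning
G28 ; home
; layer 1
G0 Z3.500
G0 X17.500 Y10.000
G1 X13.750 Y16.495
G1 X6.250 Y16.495
G1 X2.500 Y10.000
G1 X6.250 Y3.505
G1 X13.750 Y3.505
G1 X17.500 Y10.000
; layer 2
G0 Z7.000
G0 X15.000 Y10.000
G1 X12.500 Y14.330
G1 X7.500 Y14.330
G1 X5.000 Y10.000
G1 X7.500 Y5.670
G1 X12.500 Y5.670
G1 X15.000 Y10.000
; layer 3
G0 Z10.500
G0 X12.500 Y10.000
G1 X11.250 Y12.165
G1 X8.750 Y12.165
G1 X7.500 Y10.000
G1 X8.750 Y7.835
G1 X11.250 Y7.835
G1 X12.500 Y10.000
M2 ; end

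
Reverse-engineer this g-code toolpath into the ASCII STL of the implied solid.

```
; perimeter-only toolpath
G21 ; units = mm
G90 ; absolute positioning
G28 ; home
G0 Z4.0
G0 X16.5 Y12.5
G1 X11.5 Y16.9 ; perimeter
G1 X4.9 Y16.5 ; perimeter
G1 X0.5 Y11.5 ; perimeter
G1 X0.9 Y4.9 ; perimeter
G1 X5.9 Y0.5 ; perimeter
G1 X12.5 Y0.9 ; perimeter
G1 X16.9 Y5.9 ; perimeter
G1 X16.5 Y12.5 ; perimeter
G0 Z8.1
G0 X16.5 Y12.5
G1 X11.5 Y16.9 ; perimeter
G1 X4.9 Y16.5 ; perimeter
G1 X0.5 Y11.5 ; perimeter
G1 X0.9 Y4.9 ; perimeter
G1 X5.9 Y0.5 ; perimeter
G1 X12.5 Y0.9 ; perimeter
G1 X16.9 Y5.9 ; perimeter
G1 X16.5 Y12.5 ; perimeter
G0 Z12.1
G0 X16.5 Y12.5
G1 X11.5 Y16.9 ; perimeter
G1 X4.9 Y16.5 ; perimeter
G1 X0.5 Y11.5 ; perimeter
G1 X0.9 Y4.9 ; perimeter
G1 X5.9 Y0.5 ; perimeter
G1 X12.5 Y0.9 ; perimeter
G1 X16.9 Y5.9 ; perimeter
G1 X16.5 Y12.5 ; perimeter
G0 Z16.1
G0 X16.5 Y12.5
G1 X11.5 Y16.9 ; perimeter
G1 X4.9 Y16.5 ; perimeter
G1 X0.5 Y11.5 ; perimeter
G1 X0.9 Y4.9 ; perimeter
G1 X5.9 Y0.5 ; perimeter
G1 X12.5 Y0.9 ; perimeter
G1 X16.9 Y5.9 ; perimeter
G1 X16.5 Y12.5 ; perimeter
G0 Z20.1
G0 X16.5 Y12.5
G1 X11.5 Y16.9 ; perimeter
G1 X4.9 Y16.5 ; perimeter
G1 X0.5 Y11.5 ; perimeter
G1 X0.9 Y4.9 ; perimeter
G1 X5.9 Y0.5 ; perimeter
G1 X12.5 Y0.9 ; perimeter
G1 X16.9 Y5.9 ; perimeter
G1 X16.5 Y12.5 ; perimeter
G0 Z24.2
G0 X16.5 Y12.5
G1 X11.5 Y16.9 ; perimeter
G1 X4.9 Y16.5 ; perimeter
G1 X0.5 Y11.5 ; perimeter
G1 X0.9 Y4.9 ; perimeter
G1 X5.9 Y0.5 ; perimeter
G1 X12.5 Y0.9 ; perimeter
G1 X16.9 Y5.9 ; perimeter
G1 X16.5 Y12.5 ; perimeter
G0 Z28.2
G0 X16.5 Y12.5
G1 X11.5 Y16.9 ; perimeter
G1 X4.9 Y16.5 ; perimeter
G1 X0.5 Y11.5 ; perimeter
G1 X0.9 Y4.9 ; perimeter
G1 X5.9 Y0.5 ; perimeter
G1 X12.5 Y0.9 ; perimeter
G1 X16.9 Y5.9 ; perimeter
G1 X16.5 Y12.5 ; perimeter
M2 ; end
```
solid part
  facet normal 0.0000 0.0000 -1.0000
    outer loop
      vertex 4.9 16.5 0.0
      vertex 11.5 16.9 0.0
      vertex 16.5 12.5 0.0
    endloop
  endfacet
  facet normal 0.0000 0.0000 -1.0000
    outer loop
      vertex 0.5 11.5 0.0
      vertex 4.9 16.5 0.0
      vertex 16.5 12.5 0.0
    endloop
  endfacet
  facet normal 0.0000 0.0000 -1.0000
    outer loop
      vertex 0.9 4.9 0.0
      vertex 0.5 11.5 0.0
      vertex 16.5 12.5 0.0
    endloop
  endfacet
  facet normal 0.0000 0.0000 -1.0000
    outer loop
      vertex 5.9 0.5 0.0
      vertex 0.9 4.9 0.0
      vertex 16.5 12.5 0.0
    endloop
  endfacet
  facet normal 0.0000 0.0000 -1.0000
    outer loop
      vertex 12.5 0.9 0.0
      vertex 5.9 0.5 0.0
      vertex 16.5 12.5 0.0
    endloop
  endfacet
  facet normal 0.0000 0.0000 -1.0000
    outer loop
      vertex 16.9 5.9 0.0
      vertex 12.5 0.9 0.0
      vertex 16.5 12.5 0.0
    endloop
  endfacet
  facet normal 0.0000 0.0000 1.0000
    outer loop
      vertex 16.5 12.5 28.2
      vertex 11.5 16.9 28.2
      vertex 4.9 16.5 28.2
    endloop
  endfacet
  facet normal 0.0000 0.0000 1.0000
    outer loop
      vertex 16.5 12.5 28.2
      vertex 4.9 16.5 28.2
      vertex 0.5 11.5 28.2
    endloop
  endfacet
  facet normal 0.0000 0.0000 1.0000
    outer loop
      vertex 16.5 12.5 28.2
      vertex 0.5 11.5 28.2
      vertex 0.9 4.9 28.2
    endloop
  endfacet
  facet normal 0.0000 0.0000 1.0000
    outer loop
      vertex 16.5 12.5 28.2
      vertex 0.9 4.9 28.2
      vertex 5.9 0.5 28.2
    endloop
  endfacet
  facet normal 0.0000 0.0000 1.0000
    outer loop
      vertex 16.5 12.5 28.2
      vertex 5.9 0.5 28.2
      vertex 12.5 0.9 28.2
    endloop
  endfacet
  facet normal 0.0000 0.0000 1.0000
    outer loop
      vertex 16.5 12.5 28.2
      vertex 12.5 0.9 28.2
      vertex 16.9 5.9 28.2
    endloop
  endfacet
  facet normal 0.6606 0.7507 0.0000
    outer loop
      vertex 16.5 12.5 0.0
      vertex 11.5 16.9 0.0
      vertex 11.5 16.9 28.2
    endloop
  endfacet
  facet normal 0.6606 0.7507 0.0000
    outer loop
      vertex 16.5 12.5 0.0
      vertex 11.5 16.9 28.2
      vertex 16.5 12.5 28.2
    endloop
  endfacet
  facet normal -0.0605 0.9982 0.0000
    outer loop
      vertex 11.5 16.9 0.0
      vertex 4.9 16.5 0.0
      vertex 4.9 16.5 28.2
    endloop
  endfacet
  facet normal -0.0605 0.9982 0.0000
    outer loop
      vertex 11.5 16.9 0.0
      vertex 4.9 16.5 28.2
      vertex 11.5 16.9 28.2
    endloop
  endfacet
  facet normal -0.7507 0.6606 0.0000
    outer loop
      vertex 4.9 16.5 0.0
      vertex 0.5 11.5 0.0
      vertex 0.5 11.5 28.2
    endloop
  endfacet
  facet normal -0.7507 0.6606 0.0000
    outer loop
      vertex 4.9 16.5 0.0
      vertex 0.5 11.5 28.2
      vertex 4.9 16.5 28.2
    endloop
  endfacet
  facet normal -0.9982 -0.0605 0.0000
    outer loop
      vertex 0.5 11.5 0.0
      vertex 0.9 4.9 0.0
      vertex 0.9 4.9 28.2
    endloop
  endfacet
  facet normal -0.9982 -0.0605 0.0000
    outer loop
      vertex 0.5 11.5 0.0
      vertex 0.9 4.9 28.2
      vertex 0.5 11.5 28.2
    endloop
  endfacet
  facet normal -0.6606 -0.7507 0.0000
    outer loop
      vertex 0.9 4.9 0.0
      vertex 5.9 0.5 0.0
      vertex 5.9 0.5 28.2
    endloop
  endfacet
  facet normal -0.6606 -0.7507 0.0000
    outer loop
      vertex 0.9 4.9 0.0
      vertex 5.9 0.5 28.2
      vertex 0.9 4.9 28.2
    endloop
  endfacet
  facet normal 0.0605 -0.9982 0.0000
    outer loop
      vertex 5.9 0.5 0.0
      vertex 12.5 0.9 0.0
      vertex 12.5 0.9 28.2
    endloop
  endfacet
  facet normal 0.0605 -0.9982 0.0000
    outer loop
      vertex 5.9 0.5 0.0
      vertex 12.5 0.9 28.2
      vertex 5.9 0.5 28.2
    endloop
  endfacet
  facet normal 0.7507 -0.6606 0.0000
    outer loop
      vertex 12.5 0.9 0.0
      vertex 16.9 5.9 0.0
      vertex 16.9 5.9 28.2
    endloop
  endfacet
  facet normal 0.7507 -0.6606 0.0000
    outer loop
      vertex 12.5 0.9 0.0
      vertex 16.9 5.9 28.2
      vertex 12.5 0.9 28.2
    endloop
  endfacet
  facet normal 0.9982 0.0605 0.0000
    outer loop
      vertex 16.9 5.9 0.0
      vertex 16.5 12.5 0.0
      vertex 16.5 12.5 28.2
    endloop
  endfacet
  facet normal 0.9982 0.0605 0.0000
    outer loop
      vertex 16.9 5.9 0.0
      vertex 16.5 12.5 28.2
      vertex 16.9 5.9 28.2
    endloop
  endfacet
endsolid part

The G0 Z moves step by Δz≈4.0 mm. Every layer's G1 loop is the same polygon, so the solid is a straight extrusion of it from z=0 to z≈28.2. Closing with flat bottom and top caps and triangulating gives 28 facets — a regular 8-sided prism (a cylinder approximated with 8 flat sides), circumscribed radius ≈ 8.7 mm, height ≈ 28.2 mm.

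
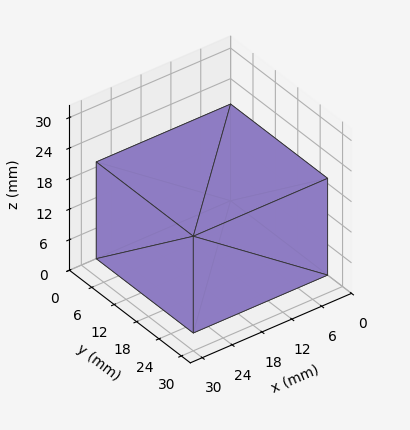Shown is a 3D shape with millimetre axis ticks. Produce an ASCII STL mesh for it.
Reading the render: the shape is a rectangular box, roughly 27 × 26 mm footprint and 19 mm tall (dimensions read to the nearest mm from the axis ticks). For the STL, each face is triangulated and given an outward normal.

solid part
  facet normal 0.0000 0.0000 -1.0000
    outer loop
      vertex 27.00 26.00 0.00
      vertex 27.00 0.00 0.00
      vertex 0.00 0.00 0.00
    endloop
  endfacet
  facet normal 0.0000 0.0000 -1.0000
    outer loop
      vertex 0.00 26.00 0.00
      vertex 27.00 26.00 0.00
      vertex 0.00 0.00 0.00
    endloop
  endfacet
  facet normal 0.0000 0.0000 1.0000
    outer loop
      vertex 0.00 0.00 19.00
      vertex 27.00 0.00 19.00
      vertex 27.00 26.00 19.00
    endloop
  endfacet
  facet normal 0.0000 0.0000 1.0000
    outer loop
      vertex 0.00 0.00 19.00
      vertex 27.00 26.00 19.00
      vertex 0.00 26.00 19.00
    endloop
  endfacet
  facet normal 0.0000 -1.0000 0.0000
    outer loop
      vertex 0.00 0.00 0.00
      vertex 27.00 0.00 0.00
      vertex 27.00 0.00 19.00
    endloop
  endfacet
  facet normal 0.0000 -1.0000 0.0000
    outer loop
      vertex 0.00 0.00 0.00
      vertex 27.00 0.00 19.00
      vertex 0.00 0.00 19.00
    endloop
  endfacet
  facet normal 0.0000 1.0000 0.0000
    outer loop
      vertex 27.00 26.00 19.00
      vertex 27.00 26.00 0.00
      vertex 0.00 26.00 0.00
    endloop
  endfacet
  facet normal 0.0000 1.0000 0.0000
    outer loop
      vertex 0.00 26.00 19.00
      vertex 27.00 26.00 19.00
      vertex 0.00 26.00 0.00
    endloop
  endfacet
  facet normal -1.0000 0.0000 0.0000
    outer loop
      vertex 0.00 26.00 19.00
      vertex 0.00 26.00 0.00
      vertex 0.00 0.00 0.00
    endloop
  endfacet
  facet normal -1.0000 0.0000 0.0000
    outer loop
      vertex 0.00 0.00 19.00
      vertex 0.00 26.00 19.00
      vertex 0.00 0.00 0.00
    endloop
  endfacet
  facet normal 1.0000 0.0000 0.0000
    outer loop
      vertex 27.00 0.00 0.00
      vertex 27.00 26.00 0.00
      vertex 27.00 26.00 19.00
    endloop
  endfacet
  facet normal 1.0000 0.0000 0.0000
    outer loop
      vertex 27.00 0.00 0.00
      vertex 27.00 26.00 19.00
      vertex 27.00 0.00 19.00
    endloop
  endfacet
endsolid part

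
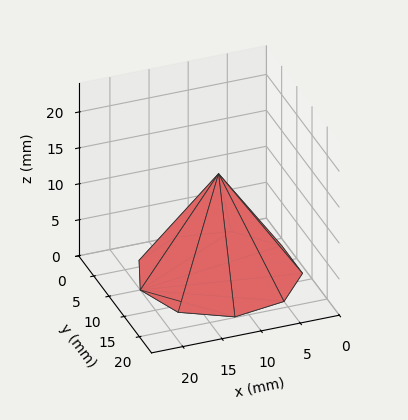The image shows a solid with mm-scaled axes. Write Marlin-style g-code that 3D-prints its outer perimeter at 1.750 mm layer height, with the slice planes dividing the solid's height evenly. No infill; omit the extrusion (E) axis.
Reading the render: the shape is a regular 9-sided pyramid, base circumscribed radius ≈ 10 mm, apex at z ≈ 14 mm (dimensions read to the nearest mm from the axis ticks). For the g-code, the solid's height is divided into equal slices at the stated Δz and each level perimeter traced with G1 moves after a G0 lift.

; perimeter-only toolpath
G21 ; units = mm
G90 ; absolute positioning
G28 ; home
; layer 1
G0 Z1.750
G0 X18.750 Y10.000
G1 X16.703 Y15.625
G1 X11.519 Y18.617
G1 X5.625 Y17.578
G1 X1.778 Y12.992
G1 X1.778 Y7.008
G1 X5.625 Y2.423
G1 X11.519 Y1.383
G1 X16.703 Y4.376
G1 X18.750 Y10.000
; layer 2
G0 Z3.500
G0 X17.500 Y10.000
G1 X15.745 Y14.821
G1 X11.302 Y17.386
G1 X6.250 Y16.495
G1 X2.952 Y12.565
G1 X2.952 Y7.435
G1 X6.250 Y3.505
G1 X11.302 Y2.614
G1 X15.745 Y5.179
G1 X17.500 Y10.000
; layer 3
G0 Z5.250
G0 X16.250 Y10.000
G1 X14.787 Y14.018
G1 X11.085 Y16.155
G1 X6.875 Y15.412
G1 X4.127 Y12.137
G1 X4.127 Y7.862
G1 X6.875 Y4.588
G1 X11.085 Y3.845
G1 X14.787 Y5.982
G1 X16.250 Y10.000
; layer 4
G0 Z7.000
G0 X15.000 Y10.000
G1 X13.830 Y13.214
G1 X10.868 Y14.924
G1 X7.500 Y14.330
G1 X5.301 Y11.710
G1 X5.301 Y8.290
G1 X7.500 Y5.670
G1 X10.868 Y5.076
G1 X13.830 Y6.786
G1 X15.000 Y10.000
; layer 5
G0 Z8.750
G0 X13.750 Y10.000
G1 X12.873 Y12.411
G1 X10.651 Y13.693
G1 X8.125 Y13.248
G1 X6.476 Y11.282
G1 X6.476 Y8.718
G1 X8.125 Y6.753
G1 X10.651 Y6.307
G1 X12.873 Y7.590
G1 X13.750 Y10.000
; layer 6
G0 Z10.500
G0 X12.500 Y10.000
G1 X11.915 Y11.607
G1 X10.434 Y12.462
G1 X8.750 Y12.165
G1 X7.651 Y10.855
G1 X7.651 Y9.145
G1 X8.750 Y7.835
G1 X10.434 Y7.538
G1 X11.915 Y8.393
G1 X12.500 Y10.000
; layer 7
G0 Z12.250
G0 X11.250 Y10.000
G1 X10.957 Y10.803
G1 X10.217 Y11.231
G1 X9.375 Y11.082
G1 X8.825 Y10.428
G1 X8.825 Y9.572
G1 X9.375 Y8.918
G1 X10.217 Y8.769
G1 X10.957 Y9.197
G1 X11.250 Y10.000
M2 ; end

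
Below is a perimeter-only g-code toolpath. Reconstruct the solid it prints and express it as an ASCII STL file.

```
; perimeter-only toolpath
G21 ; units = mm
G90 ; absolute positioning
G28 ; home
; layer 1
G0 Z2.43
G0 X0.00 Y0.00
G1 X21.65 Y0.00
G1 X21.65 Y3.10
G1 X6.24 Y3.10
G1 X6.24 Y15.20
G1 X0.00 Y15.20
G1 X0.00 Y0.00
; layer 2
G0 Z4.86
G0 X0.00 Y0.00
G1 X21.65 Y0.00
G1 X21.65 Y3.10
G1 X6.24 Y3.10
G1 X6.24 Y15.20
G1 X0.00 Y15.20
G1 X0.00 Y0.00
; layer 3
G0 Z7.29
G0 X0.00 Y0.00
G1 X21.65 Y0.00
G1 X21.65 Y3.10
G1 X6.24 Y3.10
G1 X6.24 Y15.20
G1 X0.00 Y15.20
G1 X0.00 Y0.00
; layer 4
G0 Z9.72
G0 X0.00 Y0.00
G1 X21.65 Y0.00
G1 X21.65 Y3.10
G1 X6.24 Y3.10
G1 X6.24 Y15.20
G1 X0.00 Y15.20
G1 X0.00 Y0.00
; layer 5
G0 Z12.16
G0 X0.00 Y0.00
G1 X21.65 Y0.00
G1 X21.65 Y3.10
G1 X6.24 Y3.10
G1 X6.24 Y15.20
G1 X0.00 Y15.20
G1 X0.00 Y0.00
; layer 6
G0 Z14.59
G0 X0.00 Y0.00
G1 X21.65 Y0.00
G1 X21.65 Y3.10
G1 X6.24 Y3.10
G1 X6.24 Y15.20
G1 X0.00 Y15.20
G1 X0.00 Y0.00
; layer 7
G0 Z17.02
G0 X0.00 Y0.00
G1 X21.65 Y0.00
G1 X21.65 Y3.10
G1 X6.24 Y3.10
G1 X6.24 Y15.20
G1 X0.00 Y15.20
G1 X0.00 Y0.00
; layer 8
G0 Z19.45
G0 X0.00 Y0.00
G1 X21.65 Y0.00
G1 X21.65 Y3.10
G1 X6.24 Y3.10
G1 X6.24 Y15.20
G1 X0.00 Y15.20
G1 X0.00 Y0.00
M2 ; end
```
solid part
  facet normal 0.0000 0.0000 -1.0000
    outer loop
      vertex 21.65 3.10 0.00
      vertex 21.65 0.00 0.00
      vertex 0.00 0.00 0.00
    endloop
  endfacet
  facet normal 0.0000 0.0000 -1.0000
    outer loop
      vertex 6.24 3.10 0.00
      vertex 21.65 3.10 0.00
      vertex 0.00 0.00 0.00
    endloop
  endfacet
  facet normal 0.0000 0.0000 -1.0000
    outer loop
      vertex 6.24 15.20 0.00
      vertex 6.24 3.10 0.00
      vertex 0.00 0.00 0.00
    endloop
  endfacet
  facet normal 0.0000 0.0000 -1.0000
    outer loop
      vertex 0.00 15.20 0.00
      vertex 6.24 15.20 0.00
      vertex 0.00 0.00 0.00
    endloop
  endfacet
  facet normal 0.0000 0.0000 1.0000
    outer loop
      vertex 0.00 0.00 19.45
      vertex 21.65 0.00 19.45
      vertex 21.65 3.10 19.45
    endloop
  endfacet
  facet normal 0.0000 0.0000 1.0000
    outer loop
      vertex 0.00 0.00 19.45
      vertex 21.65 3.10 19.45
      vertex 6.24 3.10 19.45
    endloop
  endfacet
  facet normal 0.0000 0.0000 1.0000
    outer loop
      vertex 0.00 0.00 19.45
      vertex 6.24 3.10 19.45
      vertex 6.24 15.20 19.45
    endloop
  endfacet
  facet normal 0.0000 0.0000 1.0000
    outer loop
      vertex 0.00 0.00 19.45
      vertex 6.24 15.20 19.45
      vertex 0.00 15.20 19.45
    endloop
  endfacet
  facet normal 0.0000 -1.0000 0.0000
    outer loop
      vertex 0.00 0.00 0.00
      vertex 21.65 0.00 0.00
      vertex 21.65 0.00 19.45
    endloop
  endfacet
  facet normal 0.0000 -1.0000 0.0000
    outer loop
      vertex 0.00 0.00 0.00
      vertex 21.65 0.00 19.45
      vertex 0.00 0.00 19.45
    endloop
  endfacet
  facet normal 1.0000 0.0000 0.0000
    outer loop
      vertex 21.65 0.00 0.00
      vertex 21.65 3.10 0.00
      vertex 21.65 3.10 19.45
    endloop
  endfacet
  facet normal 1.0000 0.0000 0.0000
    outer loop
      vertex 21.65 0.00 0.00
      vertex 21.65 3.10 19.45
      vertex 21.65 0.00 19.45
    endloop
  endfacet
  facet normal 0.0000 1.0000 0.0000
    outer loop
      vertex 21.65 3.10 0.00
      vertex 6.24 3.10 0.00
      vertex 6.24 3.10 19.45
    endloop
  endfacet
  facet normal 0.0000 1.0000 0.0000
    outer loop
      vertex 21.65 3.10 0.00
      vertex 6.24 3.10 19.45
      vertex 21.65 3.10 19.45
    endloop
  endfacet
  facet normal 1.0000 0.0000 0.0000
    outer loop
      vertex 6.24 3.10 0.00
      vertex 6.24 15.20 0.00
      vertex 6.24 15.20 19.45
    endloop
  endfacet
  facet normal 1.0000 0.0000 0.0000
    outer loop
      vertex 6.24 3.10 0.00
      vertex 6.24 15.20 19.45
      vertex 6.24 3.10 19.45
    endloop
  endfacet
  facet normal 0.0000 1.0000 0.0000
    outer loop
      vertex 6.24 15.20 0.00
      vertex 0.00 15.20 0.00
      vertex 0.00 15.20 19.45
    endloop
  endfacet
  facet normal 0.0000 1.0000 0.0000
    outer loop
      vertex 6.24 15.20 0.00
      vertex 0.00 15.20 19.45
      vertex 6.24 15.20 19.45
    endloop
  endfacet
  facet normal -1.0000 0.0000 0.0000
    outer loop
      vertex 0.00 15.20 0.00
      vertex 0.00 0.00 0.00
      vertex 0.00 0.00 19.45
    endloop
  endfacet
  facet normal -1.0000 0.0000 0.0000
    outer loop
      vertex 0.00 15.20 0.00
      vertex 0.00 0.00 19.45
      vertex 0.00 15.20 19.45
    endloop
  endfacet
endsolid part

The G0 Z moves step by Δz≈2.43 mm. Every layer's G1 loop is the same polygon, so the solid is a straight extrusion of it from z=0 to z≈19.4. Closing with flat bottom and top caps and triangulating gives 20 facets — an L-shaped prism: outer 21.6 × 15.2 mm, arm thicknesses ≈ 3.1 mm (horizontal) and 6.24 mm (vertical), extruded 19.4 mm in z.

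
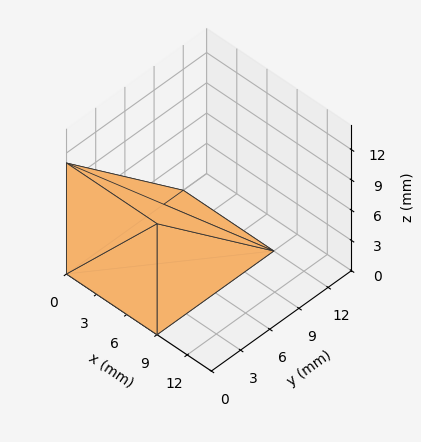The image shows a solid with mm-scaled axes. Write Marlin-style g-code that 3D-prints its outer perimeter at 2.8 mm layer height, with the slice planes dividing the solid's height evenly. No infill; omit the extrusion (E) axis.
Reading the render: the shape is a wedge (ramp): 9 × 12 mm base, rising to 11 mm along the y=0 edge and sloping linearly to z=0 at y=12 (dimensions read to the nearest mm from the axis ticks). For the g-code, the solid's height is divided into equal slices at the stated Δz and each level perimeter traced with G1 moves after a G0 lift.

; perimeter-only toolpath
G21 ; units = mm
G90 ; absolute positioning
G28 ; home
; layer 1
G0 Z2.8
G0 X0.0 Y0.0
G1 X9.0 Y0.0
G1 X9.0 Y9.0
G1 X0.0 Y9.0
G1 X0.0 Y0.0
; layer 2
G0 Z5.5
G0 X0.0 Y0.0
G1 X9.0 Y0.0
G1 X9.0 Y6.0
G1 X0.0 Y6.0
G1 X0.0 Y0.0
; layer 3
G0 Z8.2
G0 X0.0 Y0.0
G1 X9.0 Y0.0
G1 X9.0 Y3.0
G1 X0.0 Y3.0
G1 X0.0 Y0.0
M2 ; end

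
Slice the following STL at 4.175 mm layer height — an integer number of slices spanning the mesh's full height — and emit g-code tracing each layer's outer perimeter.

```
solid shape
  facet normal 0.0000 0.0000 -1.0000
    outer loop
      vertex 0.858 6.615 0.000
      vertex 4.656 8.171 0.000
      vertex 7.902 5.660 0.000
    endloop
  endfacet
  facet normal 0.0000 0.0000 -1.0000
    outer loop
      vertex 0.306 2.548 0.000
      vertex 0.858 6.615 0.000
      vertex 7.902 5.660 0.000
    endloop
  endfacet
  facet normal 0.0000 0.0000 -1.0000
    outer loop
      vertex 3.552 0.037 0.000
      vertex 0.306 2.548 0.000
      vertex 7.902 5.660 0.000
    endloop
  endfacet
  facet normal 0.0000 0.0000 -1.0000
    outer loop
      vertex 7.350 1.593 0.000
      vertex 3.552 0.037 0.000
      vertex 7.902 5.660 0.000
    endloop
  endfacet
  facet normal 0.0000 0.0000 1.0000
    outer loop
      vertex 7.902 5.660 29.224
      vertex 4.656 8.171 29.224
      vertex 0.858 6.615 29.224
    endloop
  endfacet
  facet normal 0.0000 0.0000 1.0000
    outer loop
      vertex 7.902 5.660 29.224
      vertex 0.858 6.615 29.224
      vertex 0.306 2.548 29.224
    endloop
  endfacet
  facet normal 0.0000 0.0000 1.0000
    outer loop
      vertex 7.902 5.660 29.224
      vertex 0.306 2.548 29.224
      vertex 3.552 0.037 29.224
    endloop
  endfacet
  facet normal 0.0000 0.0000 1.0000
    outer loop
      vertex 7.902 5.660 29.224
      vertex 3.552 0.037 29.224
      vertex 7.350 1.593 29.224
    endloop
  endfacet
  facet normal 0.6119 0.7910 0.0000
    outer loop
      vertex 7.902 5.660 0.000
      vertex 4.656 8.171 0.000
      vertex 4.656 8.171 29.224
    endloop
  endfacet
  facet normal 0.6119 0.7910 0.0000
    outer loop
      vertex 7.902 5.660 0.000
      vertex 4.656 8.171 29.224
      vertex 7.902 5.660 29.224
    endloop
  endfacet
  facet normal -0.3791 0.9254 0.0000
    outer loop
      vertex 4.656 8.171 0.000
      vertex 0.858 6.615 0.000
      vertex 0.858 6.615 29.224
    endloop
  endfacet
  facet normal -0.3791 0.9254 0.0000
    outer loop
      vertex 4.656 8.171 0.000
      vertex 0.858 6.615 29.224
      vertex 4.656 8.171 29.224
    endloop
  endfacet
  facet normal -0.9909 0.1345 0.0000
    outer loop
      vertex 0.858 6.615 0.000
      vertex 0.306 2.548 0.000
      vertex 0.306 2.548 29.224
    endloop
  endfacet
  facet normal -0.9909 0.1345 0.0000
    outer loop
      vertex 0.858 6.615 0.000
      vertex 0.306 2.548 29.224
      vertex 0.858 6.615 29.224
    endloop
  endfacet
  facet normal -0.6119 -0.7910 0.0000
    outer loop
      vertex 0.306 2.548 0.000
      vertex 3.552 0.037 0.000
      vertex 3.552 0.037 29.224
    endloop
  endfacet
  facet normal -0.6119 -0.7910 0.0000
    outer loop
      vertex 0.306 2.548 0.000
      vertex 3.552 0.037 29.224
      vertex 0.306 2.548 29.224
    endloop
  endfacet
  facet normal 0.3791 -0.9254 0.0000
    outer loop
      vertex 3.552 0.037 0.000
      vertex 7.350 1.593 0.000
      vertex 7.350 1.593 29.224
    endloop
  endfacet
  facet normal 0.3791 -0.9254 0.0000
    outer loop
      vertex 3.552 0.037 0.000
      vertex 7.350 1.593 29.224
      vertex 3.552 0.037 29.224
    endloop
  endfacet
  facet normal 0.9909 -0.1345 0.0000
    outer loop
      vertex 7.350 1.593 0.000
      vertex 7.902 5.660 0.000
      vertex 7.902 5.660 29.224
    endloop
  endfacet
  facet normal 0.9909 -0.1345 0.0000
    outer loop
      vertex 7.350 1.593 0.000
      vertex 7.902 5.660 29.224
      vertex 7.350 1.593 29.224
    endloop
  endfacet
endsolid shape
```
; perimeter-only toolpath
G21 ; units = mm
G90 ; absolute positioning
G28 ; home
; layer 1
G0 Z4.175
G0 X7.902 Y5.660
G1 X4.656 Y8.171
G1 X0.858 Y6.615
G1 X0.306 Y2.548
G1 X3.552 Y0.037
G1 X7.350 Y1.593
G1 X7.902 Y5.660
; layer 2
G0 Z8.350
G0 X7.902 Y5.660
G1 X4.656 Y8.171
G1 X0.858 Y6.615
G1 X0.306 Y2.548
G1 X3.552 Y0.037
G1 X7.350 Y1.593
G1 X7.902 Y5.660
; layer 3
G0 Z12.525
G0 X7.902 Y5.660
G1 X4.656 Y8.171
G1 X0.858 Y6.615
G1 X0.306 Y2.548
G1 X3.552 Y0.037
G1 X7.350 Y1.593
G1 X7.902 Y5.660
; layer 4
G0 Z16.699
G0 X7.902 Y5.660
G1 X4.656 Y8.171
G1 X0.858 Y6.615
G1 X0.306 Y2.548
G1 X3.552 Y0.037
G1 X7.350 Y1.593
G1 X7.902 Y5.660
; layer 5
G0 Z20.874
G0 X7.902 Y5.660
G1 X4.656 Y8.171
G1 X0.858 Y6.615
G1 X0.306 Y2.548
G1 X3.552 Y0.037
G1 X7.350 Y1.593
G1 X7.902 Y5.660
; layer 6
G0 Z25.049
G0 X7.902 Y5.660
G1 X4.656 Y8.171
G1 X0.858 Y6.615
G1 X0.306 Y2.548
G1 X3.552 Y0.037
G1 X7.350 Y1.593
G1 X7.902 Y5.660
; layer 7
G0 Z29.224
G0 X7.902 Y5.660
G1 X4.656 Y8.171
G1 X0.858 Y6.615
G1 X0.306 Y2.548
G1 X3.552 Y0.037
G1 X7.350 Y1.593
G1 X7.902 Y5.660
M2 ; end

The solid is a regular 6-sided prism (a cylinder approximated with 6 flat sides), circumscribed radius ≈ 4.1 mm, height ≈ 29.2 mm. Slicing at Δz = 4.175 mm — 7 equal slices spanning the solid's height, so layer i sits at z = i·h/7 — gives 7 non-empty perimeters. Each is a 6-segment closed polygon; G0 lifts to the layer z and rapids to the start vertex, then G1 traces the edges.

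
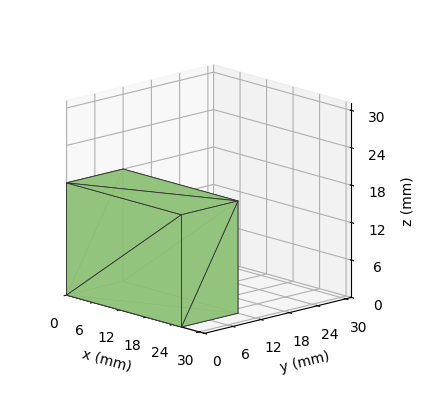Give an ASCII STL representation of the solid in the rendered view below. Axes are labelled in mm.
Reading the render: the shape is a rectangular box, roughly 26 × 12 mm footprint and 18 mm tall (dimensions read to the nearest mm from the axis ticks). For the STL, each face is triangulated and given an outward normal.

solid part
  facet normal 0.0000 0.0000 -1.0000
    outer loop
      vertex 26.00 12.00 0.00
      vertex 26.00 0.00 0.00
      vertex 0.00 0.00 0.00
    endloop
  endfacet
  facet normal 0.0000 0.0000 -1.0000
    outer loop
      vertex 0.00 12.00 0.00
      vertex 26.00 12.00 0.00
      vertex 0.00 0.00 0.00
    endloop
  endfacet
  facet normal 0.0000 0.0000 1.0000
    outer loop
      vertex 0.00 0.00 18.00
      vertex 26.00 0.00 18.00
      vertex 26.00 12.00 18.00
    endloop
  endfacet
  facet normal 0.0000 0.0000 1.0000
    outer loop
      vertex 0.00 0.00 18.00
      vertex 26.00 12.00 18.00
      vertex 0.00 12.00 18.00
    endloop
  endfacet
  facet normal 0.0000 -1.0000 0.0000
    outer loop
      vertex 0.00 0.00 0.00
      vertex 26.00 0.00 0.00
      vertex 26.00 0.00 18.00
    endloop
  endfacet
  facet normal 0.0000 -1.0000 0.0000
    outer loop
      vertex 0.00 0.00 0.00
      vertex 26.00 0.00 18.00
      vertex 0.00 0.00 18.00
    endloop
  endfacet
  facet normal 0.0000 1.0000 0.0000
    outer loop
      vertex 26.00 12.00 18.00
      vertex 26.00 12.00 0.00
      vertex 0.00 12.00 0.00
    endloop
  endfacet
  facet normal 0.0000 1.0000 0.0000
    outer loop
      vertex 0.00 12.00 18.00
      vertex 26.00 12.00 18.00
      vertex 0.00 12.00 0.00
    endloop
  endfacet
  facet normal -1.0000 0.0000 0.0000
    outer loop
      vertex 0.00 12.00 18.00
      vertex 0.00 12.00 0.00
      vertex 0.00 0.00 0.00
    endloop
  endfacet
  facet normal -1.0000 0.0000 0.0000
    outer loop
      vertex 0.00 0.00 18.00
      vertex 0.00 12.00 18.00
      vertex 0.00 0.00 0.00
    endloop
  endfacet
  facet normal 1.0000 0.0000 0.0000
    outer loop
      vertex 26.00 0.00 0.00
      vertex 26.00 12.00 0.00
      vertex 26.00 12.00 18.00
    endloop
  endfacet
  facet normal 1.0000 0.0000 0.0000
    outer loop
      vertex 26.00 0.00 0.00
      vertex 26.00 12.00 18.00
      vertex 26.00 0.00 18.00
    endloop
  endfacet
endsolid part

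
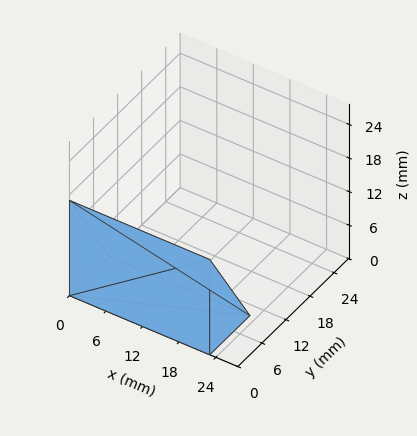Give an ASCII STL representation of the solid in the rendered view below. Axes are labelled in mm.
Reading the render: the shape is a wedge (ramp): 23 × 10 mm base, rising to 17 mm along the y=0 edge and sloping linearly to z=0 at y=10 (dimensions read to the nearest mm from the axis ticks). For the STL, each face is triangulated and given an outward normal.

solid part
  facet normal 0.0000 0.0000 -1.0000
    outer loop
      vertex 23.00 10.00 0.00
      vertex 23.00 0.00 0.00
      vertex 0.00 0.00 0.00
    endloop
  endfacet
  facet normal 0.0000 0.0000 -1.0000
    outer loop
      vertex 0.00 10.00 0.00
      vertex 23.00 10.00 0.00
      vertex 0.00 0.00 0.00
    endloop
  endfacet
  facet normal 0.0000 -1.0000 0.0000
    outer loop
      vertex 0.00 0.00 0.00
      vertex 23.00 0.00 0.00
      vertex 23.00 0.00 17.00
    endloop
  endfacet
  facet normal 0.0000 -1.0000 0.0000
    outer loop
      vertex 0.00 0.00 0.00
      vertex 23.00 0.00 17.00
      vertex 0.00 0.00 17.00
    endloop
  endfacet
  facet normal 0.0000 0.8619 0.5070
    outer loop
      vertex 0.00 0.00 17.00
      vertex 23.00 0.00 17.00
      vertex 23.00 10.00 0.00
    endloop
  endfacet
  facet normal 0.0000 0.8619 0.5070
    outer loop
      vertex 0.00 0.00 17.00
      vertex 23.00 10.00 0.00
      vertex 0.00 10.00 0.00
    endloop
  endfacet
  facet normal -1.0000 0.0000 0.0000
    outer loop
      vertex 0.00 0.00 17.00
      vertex 0.00 10.00 0.00
      vertex 0.00 0.00 0.00
    endloop
  endfacet
  facet normal 1.0000 0.0000 0.0000
    outer loop
      vertex 23.00 0.00 0.00
      vertex 23.00 10.00 0.00
      vertex 23.00 0.00 17.00
    endloop
  endfacet
endsolid part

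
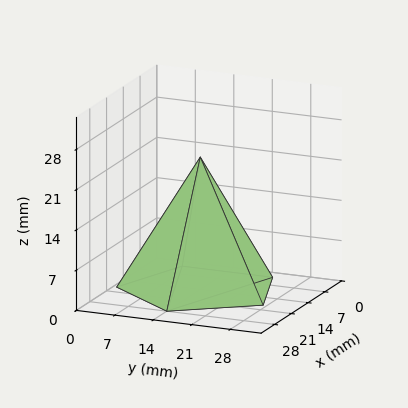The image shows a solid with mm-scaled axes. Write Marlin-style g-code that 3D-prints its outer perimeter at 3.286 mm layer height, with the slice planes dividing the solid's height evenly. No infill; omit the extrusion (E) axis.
Reading the render: the shape is a regular 5-sided pyramid, base circumscribed radius ≈ 14 mm, apex at z ≈ 23 mm (dimensions read to the nearest mm from the axis ticks). For the g-code, the solid's height is divided into equal slices at the stated Δz and each level perimeter traced with G1 moves after a G0 lift.

; perimeter-only toolpath
G21 ; units = mm
G90 ; absolute positioning
G28 ; home
; layer 1
G0 Z3.286
G0 X26.000 Y14.000
G1 X17.708 Y25.413
G1 X4.292 Y21.053
G1 X4.292 Y6.947
G1 X17.708 Y2.587
G1 X26.000 Y14.000
; layer 2
G0 Z6.571
G0 X24.000 Y14.000
G1 X17.090 Y23.511
G1 X5.910 Y19.878
G1 X5.910 Y8.122
G1 X17.090 Y4.489
G1 X24.000 Y14.000
; layer 3
G0 Z9.857
G0 X22.000 Y14.000
G1 X16.472 Y21.609
G1 X7.528 Y18.702
G1 X7.528 Y9.298
G1 X16.472 Y6.391
G1 X22.000 Y14.000
; layer 4
G0 Z13.143
G0 X20.000 Y14.000
G1 X15.854 Y19.706
G1 X9.146 Y17.527
G1 X9.146 Y10.473
G1 X15.854 Y8.294
G1 X20.000 Y14.000
; layer 5
G0 Z16.429
G0 X18.000 Y14.000
G1 X15.236 Y17.804
G1 X10.764 Y16.351
G1 X10.764 Y11.649
G1 X15.236 Y10.196
G1 X18.000 Y14.000
; layer 6
G0 Z19.714
G0 X16.000 Y14.000
G1 X14.618 Y15.902
G1 X12.382 Y15.176
G1 X12.382 Y12.824
G1 X14.618 Y12.098
G1 X16.000 Y14.000
M2 ; end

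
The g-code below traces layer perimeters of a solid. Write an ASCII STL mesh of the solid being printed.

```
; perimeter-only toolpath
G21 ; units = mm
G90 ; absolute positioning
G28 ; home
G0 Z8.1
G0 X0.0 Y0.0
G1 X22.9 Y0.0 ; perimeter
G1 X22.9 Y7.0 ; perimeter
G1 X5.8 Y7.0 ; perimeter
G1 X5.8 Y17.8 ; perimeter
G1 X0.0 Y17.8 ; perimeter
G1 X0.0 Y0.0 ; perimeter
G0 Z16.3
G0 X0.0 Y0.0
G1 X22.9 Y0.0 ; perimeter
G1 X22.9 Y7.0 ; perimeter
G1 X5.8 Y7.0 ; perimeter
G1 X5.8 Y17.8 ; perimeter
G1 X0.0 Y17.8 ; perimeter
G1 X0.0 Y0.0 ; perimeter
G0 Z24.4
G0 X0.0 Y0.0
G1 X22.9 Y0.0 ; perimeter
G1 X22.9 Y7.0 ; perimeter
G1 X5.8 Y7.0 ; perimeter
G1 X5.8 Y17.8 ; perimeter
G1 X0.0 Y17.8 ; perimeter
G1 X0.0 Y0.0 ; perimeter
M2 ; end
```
solid part
  facet normal 0.0000 0.0000 -1.0000
    outer loop
      vertex 22.9 7.0 0.0
      vertex 22.9 0.0 0.0
      vertex 0.0 0.0 0.0
    endloop
  endfacet
  facet normal 0.0000 0.0000 -1.0000
    outer loop
      vertex 5.8 7.0 0.0
      vertex 22.9 7.0 0.0
      vertex 0.0 0.0 0.0
    endloop
  endfacet
  facet normal 0.0000 0.0000 -1.0000
    outer loop
      vertex 5.8 17.8 0.0
      vertex 5.8 7.0 0.0
      vertex 0.0 0.0 0.0
    endloop
  endfacet
  facet normal 0.0000 0.0000 -1.0000
    outer loop
      vertex 0.0 17.8 0.0
      vertex 5.8 17.8 0.0
      vertex 0.0 0.0 0.0
    endloop
  endfacet
  facet normal 0.0000 0.0000 1.0000
    outer loop
      vertex 0.0 0.0 24.4
      vertex 22.9 0.0 24.4
      vertex 22.9 7.0 24.4
    endloop
  endfacet
  facet normal 0.0000 0.0000 1.0000
    outer loop
      vertex 0.0 0.0 24.4
      vertex 22.9 7.0 24.4
      vertex 5.8 7.0 24.4
    endloop
  endfacet
  facet normal 0.0000 0.0000 1.0000
    outer loop
      vertex 0.0 0.0 24.4
      vertex 5.8 7.0 24.4
      vertex 5.8 17.8 24.4
    endloop
  endfacet
  facet normal 0.0000 0.0000 1.0000
    outer loop
      vertex 0.0 0.0 24.4
      vertex 5.8 17.8 24.4
      vertex 0.0 17.8 24.4
    endloop
  endfacet
  facet normal 0.0000 -1.0000 0.0000
    outer loop
      vertex 0.0 0.0 0.0
      vertex 22.9 0.0 0.0
      vertex 22.9 0.0 24.4
    endloop
  endfacet
  facet normal 0.0000 -1.0000 0.0000
    outer loop
      vertex 0.0 0.0 0.0
      vertex 22.9 0.0 24.4
      vertex 0.0 0.0 24.4
    endloop
  endfacet
  facet normal 1.0000 0.0000 0.0000
    outer loop
      vertex 22.9 0.0 0.0
      vertex 22.9 7.0 0.0
      vertex 22.9 7.0 24.4
    endloop
  endfacet
  facet normal 1.0000 0.0000 0.0000
    outer loop
      vertex 22.9 0.0 0.0
      vertex 22.9 7.0 24.4
      vertex 22.9 0.0 24.4
    endloop
  endfacet
  facet normal 0.0000 1.0000 0.0000
    outer loop
      vertex 22.9 7.0 0.0
      vertex 5.8 7.0 0.0
      vertex 5.8 7.0 24.4
    endloop
  endfacet
  facet normal 0.0000 1.0000 0.0000
    outer loop
      vertex 22.9 7.0 0.0
      vertex 5.8 7.0 24.4
      vertex 22.9 7.0 24.4
    endloop
  endfacet
  facet normal 1.0000 0.0000 0.0000
    outer loop
      vertex 5.8 7.0 0.0
      vertex 5.8 17.8 0.0
      vertex 5.8 17.8 24.4
    endloop
  endfacet
  facet normal 1.0000 0.0000 0.0000
    outer loop
      vertex 5.8 7.0 0.0
      vertex 5.8 17.8 24.4
      vertex 5.8 7.0 24.4
    endloop
  endfacet
  facet normal 0.0000 1.0000 0.0000
    outer loop
      vertex 5.8 17.8 0.0
      vertex 0.0 17.8 0.0
      vertex 0.0 17.8 24.4
    endloop
  endfacet
  facet normal 0.0000 1.0000 0.0000
    outer loop
      vertex 5.8 17.8 0.0
      vertex 0.0 17.8 24.4
      vertex 5.8 17.8 24.4
    endloop
  endfacet
  facet normal -1.0000 0.0000 0.0000
    outer loop
      vertex 0.0 17.8 0.0
      vertex 0.0 0.0 0.0
      vertex 0.0 0.0 24.4
    endloop
  endfacet
  facet normal -1.0000 0.0000 0.0000
    outer loop
      vertex 0.0 17.8 0.0
      vertex 0.0 0.0 24.4
      vertex 0.0 17.8 24.4
    endloop
  endfacet
endsolid part

The G0 Z moves step by Δz≈8.1 mm. Every layer's G1 loop is the same polygon, so the solid is a straight extrusion of it from z=0 to z≈24.4. Closing with flat bottom and top caps and triangulating gives 20 facets — an L-shaped prism: outer 22.9 × 17.8 mm, arm thicknesses ≈ 7 mm (horizontal) and 5.8 mm (vertical), extruded 24.4 mm in z.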